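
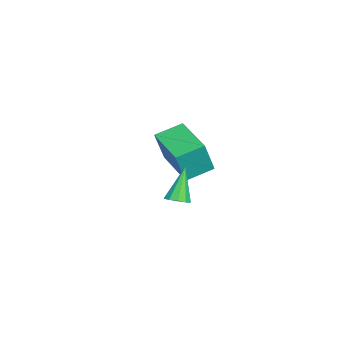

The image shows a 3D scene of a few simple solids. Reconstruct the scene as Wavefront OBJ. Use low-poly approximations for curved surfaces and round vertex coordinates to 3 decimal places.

v 1.786 -0.354 -1.779
v 2.201 -0.604 -1.498
v 0.914 -0.186 -0.341
v 2.263 -0.263 -1.5
v 2.143 0.043 -1.608
v 1.887 0.197 -1.782
v 1.592 0.142 -1.954
v 1.371 -0.103 -2.06
v 1.309 -0.444 -2.058
v 1.429 -0.75 -1.95
v 1.685 -0.904 -1.776
v 1.98 -0.849 -1.604
v -3.863 -1.907 -2.874
v -3.457 -2.253 -1.291
v -4.563 -0.819 -2.457
v -4.158 -1.164 -0.874
v -2.062 -0.676 -3.066
v -1.657 -1.021 -1.483
v -2.763 0.413 -2.649
v -2.357 0.067 -1.066
f 2 1 4
f 2 4 3
f 4 1 5
f 4 5 3
f 5 1 6
f 5 6 3
f 6 1 7
f 6 7 3
f 7 1 8
f 7 8 3
f 8 1 9
f 8 9 3
f 9 1 10
f 9 10 3
f 10 1 11
f 10 11 3
f 11 1 12
f 11 12 3
f 12 1 2
f 12 2 3
f 14 16 13
f 17 14 13
f 13 16 15
f 15 17 13
f 14 20 16
f 18 14 17
f 18 20 14
f 16 20 15
f 19 17 15
f 15 20 19
f 19 18 17
f 20 18 19



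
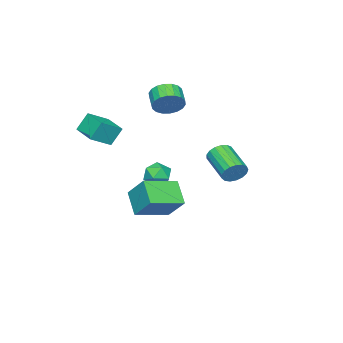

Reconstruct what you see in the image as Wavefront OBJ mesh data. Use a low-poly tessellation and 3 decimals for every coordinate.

v 0.182 4.385 0.461
v 0.432 3.977 -0.063
v -0.492 2.567 0.594
v -0.742 2.975 1.119
v 0.662 3.942 0.184
v -0.262 2.531 0.842
v 0.782 4.008 0.495
v -0.142 2.597 1.153
v 0.765 4.161 0.799
v -0.159 2.75 1.456
v 0.614 4.365 1.024
v -0.31 2.954 1.682
v 0.364 4.574 1.121
v -0.56 3.163 1.779
v 0.072 4.739 1.067
v -0.852 3.329 1.724
v -0.194 4.824 0.874
v -1.118 3.413 1.531
v -0.374 4.808 0.586
v -1.299 3.397 1.244
v -0.427 4.696 0.27
v -1.351 3.285 0.927
v -0.341 4.512 -0.002
v -1.265 3.101 0.655
v -0.134 4.299 -0.168
v -1.058 2.888 0.489
v 0.145 4.106 -0.19
v -0.779 2.695 0.467
v -0.256 -2.105 -2.702
v 0.017 -0.973 -1.463
v -1.967 -1.166 -3.182
v -1.693 -0.034 -1.944
v 0.533 -1.186 -3.716
v 0.807 -0.054 -2.478
v -1.177 -0.247 -4.197
v -0.904 0.885 -2.958
v 2.278 -2.175 2.29
v 1.811 -1.819 3.279
v 2.92 -0.928 2.145
v 2.453 -0.573 3.134
v 3.347 -2.647 2.966
v 2.88 -2.292 3.955
v 3.989 -1.401 2.821
v 3.522 -1.045 3.81
v -3.089 -1.434 -2.667
v -2.452 -1.981 -2.521
v -3.988 -2.479 -2.659
v -3.351 -3.026 -2.513
v -3.584 -2.473 -1.909
v -3.029 -1.827 -1.914
v -3.411 -2.633 -3.266
v -2.856 -1.987 -3.271
v -2.651 -2.721 -2.892
v -2.758 -2.623 -2.053
v -3.682 -1.837 -3.127
v -3.789 -1.739 -2.288
v -2.746 -1.221 2.827
v -2.177 -1.376 3.481
v -2.885 -2.013 3.946
v -3.454 -1.859 3.293
v -2.375 -1.063 3.609
v -3.083 -1.7 4.075
v -2.646 -0.781 3.583
v -3.353 -1.419 4.048
v -2.937 -0.587 3.407
v -3.644 -1.224 3.872
v -3.19 -0.518 3.116
v -3.897 -1.156 3.581
v -3.355 -0.589 2.768
v -4.063 -1.226 3.233
v -3.4 -0.785 2.432
v -4.107 -1.422 2.897
v -3.315 -1.067 2.174
v -4.023 -1.704 2.639
v -3.117 -1.38 2.045
v -3.825 -2.017 2.511
v -2.847 -1.661 2.072
v -3.554 -2.299 2.537
v -2.556 -1.856 2.248
v -3.263 -2.493 2.713
v -2.303 -1.924 2.539
v -3.01 -2.562 3.004
v -2.137 -1.854 2.887
v -2.845 -2.491 3.352
v -2.093 -1.658 3.223
v -2.8 -2.295 3.688
f 2 1 5
f 2 5 3
f 3 5 6
f 3 6 4
f 5 1 7
f 5 7 6
f 6 7 8
f 6 8 4
f 7 1 9
f 7 9 8
f 8 9 10
f 8 10 4
f 9 1 11
f 9 11 10
f 10 11 12
f 10 12 4
f 11 1 13
f 11 13 12
f 12 13 14
f 12 14 4
f 13 1 15
f 13 15 14
f 14 15 16
f 14 16 4
f 15 1 17
f 15 17 16
f 16 17 18
f 16 18 4
f 17 1 19
f 17 19 18
f 18 19 20
f 18 20 4
f 19 1 21
f 19 21 20
f 20 21 22
f 20 22 4
f 21 1 23
f 21 23 22
f 22 23 24
f 22 24 4
f 23 1 25
f 23 25 24
f 24 25 26
f 24 26 4
f 25 1 27
f 25 27 26
f 26 27 28
f 26 28 4
f 27 1 2
f 27 2 28
f 28 2 3
f 28 3 4
f 30 32 29
f 33 30 29
f 29 32 31
f 31 33 29
f 30 36 32
f 34 30 33
f 34 36 30
f 32 36 31
f 35 33 31
f 31 36 35
f 35 34 33
f 36 34 35
f 38 40 37
f 41 38 37
f 37 40 39
f 39 41 37
f 38 44 40
f 42 38 41
f 42 44 38
f 40 44 39
f 43 41 39
f 39 44 43
f 43 42 41
f 44 42 43
f 45 56 50
f 45 50 46
f 45 46 52
f 45 52 55
f 45 55 56
f 46 50 54
f 50 56 49
f 56 55 47
f 55 52 51
f 52 46 53
f 48 54 49
f 48 49 47
f 48 47 51
f 48 51 53
f 48 53 54
f 49 54 50
f 47 49 56
f 51 47 55
f 53 51 52
f 54 53 46
f 58 57 61
f 58 61 59
f 59 61 62
f 59 62 60
f 61 57 63
f 61 63 62
f 62 63 64
f 62 64 60
f 63 57 65
f 63 65 64
f 64 65 66
f 64 66 60
f 65 57 67
f 65 67 66
f 66 67 68
f 66 68 60
f 67 57 69
f 67 69 68
f 68 69 70
f 68 70 60
f 69 57 71
f 69 71 70
f 70 71 72
f 70 72 60
f 71 57 73
f 71 73 72
f 72 73 74
f 72 74 60
f 73 57 75
f 73 75 74
f 74 75 76
f 74 76 60
f 75 57 77
f 75 77 76
f 76 77 78
f 76 78 60
f 77 57 79
f 77 79 78
f 78 79 80
f 78 80 60
f 79 57 81
f 79 81 80
f 80 81 82
f 80 82 60
f 81 57 83
f 81 83 82
f 82 83 84
f 82 84 60
f 83 57 85
f 83 85 84
f 84 85 86
f 84 86 60
f 85 57 58
f 85 58 86
f 86 58 59
f 86 59 60



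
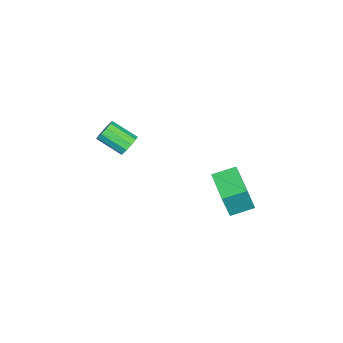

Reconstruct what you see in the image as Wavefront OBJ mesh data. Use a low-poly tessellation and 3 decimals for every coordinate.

v -1.075 2.637 -0.323
v -0.577 2.352 1.394
v -1.72 3.717 0.044
v -1.221 3.432 1.761
v 0.461 3.648 -0.601
v 0.96 3.363 1.116
v -0.183 4.728 -0.234
v 0.315 4.443 1.483
v -0.472 -1.864 2.586
v -0.099 -1.614 3.069
v -0.214 -2.966 3.858
v -0.588 -3.216 3.374
v -0.489 -1.53 3.155
v -0.604 -2.883 3.944
v -0.872 -1.574 3.024
v -0.988 -2.927 3.812
v -1.103 -1.729 2.725
v -1.219 -3.081 3.513
v -1.093 -1.935 2.373
v -1.208 -3.287 3.161
v -0.846 -2.114 2.102
v -0.961 -3.466 2.891
v -0.456 -2.197 2.016
v -0.571 -3.55 2.805
v -0.072 -2.153 2.148
v -0.188 -3.506 2.936
v 0.159 -1.999 2.447
v 0.043 -3.351 3.235
v 0.148 -1.793 2.799
v 0.033 -3.145 3.587
f 2 4 1
f 5 2 1
f 1 4 3
f 3 5 1
f 2 8 4
f 6 2 5
f 6 8 2
f 4 8 3
f 7 5 3
f 3 8 7
f 7 6 5
f 8 6 7
f 10 9 13
f 10 13 11
f 11 13 14
f 11 14 12
f 13 9 15
f 13 15 14
f 14 15 16
f 14 16 12
f 15 9 17
f 15 17 16
f 16 17 18
f 16 18 12
f 17 9 19
f 17 19 18
f 18 19 20
f 18 20 12
f 19 9 21
f 19 21 20
f 20 21 22
f 20 22 12
f 21 9 23
f 21 23 22
f 22 23 24
f 22 24 12
f 23 9 25
f 23 25 24
f 24 25 26
f 24 26 12
f 25 9 27
f 25 27 26
f 26 27 28
f 26 28 12
f 27 9 29
f 27 29 28
f 28 29 30
f 28 30 12
f 29 9 10
f 29 10 30
f 30 10 11
f 30 11 12



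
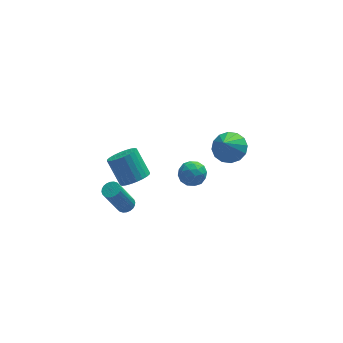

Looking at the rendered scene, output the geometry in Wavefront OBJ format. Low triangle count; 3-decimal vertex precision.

v -2.498 -2.314 -2.654
v -2.212 -2.719 -2.589
v -2.977 -2.972 -0.802
v -3.262 -2.566 -0.866
v -2.096 -2.579 -2.519
v -2.86 -2.832 -0.732
v -2.041 -2.398 -2.47
v -2.805 -2.651 -0.683
v -2.055 -2.205 -2.449
v -2.819 -2.458 -0.662
v -2.137 -2.028 -2.459
v -2.901 -2.281 -0.672
v -2.273 -1.895 -2.498
v -3.038 -2.147 -0.711
v -2.444 -1.825 -2.562
v -3.209 -2.078 -0.775
v -2.623 -1.83 -2.639
v -3.388 -2.083 -0.852
v -2.783 -1.908 -2.718
v -3.548 -2.161 -0.931
v -2.9 -2.048 -2.788
v -3.664 -2.301 -1.001
v -2.955 -2.229 -2.837
v -3.719 -2.482 -1.05
v -2.941 -2.422 -2.858
v -3.705 -2.675 -1.071
v -2.859 -2.599 -2.848
v -3.623 -2.852 -1.061
v -2.722 -2.733 -2.809
v -3.487 -2.985 -1.022
v -2.551 -2.802 -2.745
v -3.316 -3.055 -0.958
v -2.372 -2.797 -2.668
v -3.137 -3.05 -0.881
v -1.513 0.416 -3.694
v -0.712 0.559 -3.485
v -1.206 1.526 -2.256
v -2.007 1.384 -2.466
v -0.767 0.802 -3.698
v -1.26 1.769 -2.469
v -0.935 0.986 -3.911
v -1.428 1.953 -2.682
v -1.191 1.083 -4.09
v -1.685 2.051 -2.861
v -1.496 1.079 -4.21
v -1.99 2.047 -2.981
v -1.804 0.974 -4.251
v -2.298 1.942 -3.022
v -2.068 0.785 -4.207
v -2.561 1.752 -2.978
v -2.247 0.538 -4.085
v -2.74 1.506 -2.856
v -2.314 0.274 -3.904
v -2.808 1.241 -2.675
v -2.26 0.031 -3.691
v -2.753 0.998 -2.462
v -2.092 -0.153 -3.478
v -2.585 0.814 -2.249
v -1.835 -0.251 -3.299
v -2.329 0.717 -2.07
v -1.53 -0.247 -3.179
v -2.024 0.721 -1.95
v -1.222 -0.142 -3.138
v -1.716 0.826 -1.909
v -0.959 0.048 -3.182
v -1.452 1.015 -1.953
v -0.78 0.294 -3.304
v -1.273 1.262 -2.075
v 3.908 2.341 -4.202
v 4.75 2.533 -3.759
v 3.352 1.539 -2.798
v 4.454 2.924 -3.653
v 4.013 3.16 -3.693
v 3.543 3.176 -3.87
v 3.171 2.968 -4.136
v 2.997 2.592 -4.42
v 3.067 2.149 -4.645
v 3.362 1.757 -4.752
v 3.803 1.522 -4.711
v 4.273 1.506 -4.534
v 4.645 1.713 -4.268
v 4.819 2.089 -3.985
v 1.639 1 -3.837
v 2.116 0.49 -3.447
v 0.784 0.05 -4.033
v 1.261 -0.46 -3.643
v 0.891 0.127 -3.245
v 1.42 0.714 -3.124
v 1.48 -0.174 -4.356
v 2.009 0.413 -4.235
v 2.017 -0.235 -3.768
v 1.653 -0.049 -3.081
v 1.247 0.589 -4.399
v 0.883 0.775 -3.712
v 1.953 0.828 -3.625
v 0.947 -0.288 -3.855
v 0.73 0.056 -3.622
v 1.01 -0.243 -3.392
v 1.544 0.96 -3.435
v 1.823 0.66 -3.205
v 1.104 0.447 -3.087
v 1.077 -0.12 -4.275
v 1.356 -0.42 -4.045
v 1.89 0.783 -4.088
v 2.17 0.484 -3.858
v 1.796 0.093 -4.393
v 2.175 0.103 -3.584
v 1.672 -0.456 -3.699
v 1.801 -0.288 -4.119
v 2.112 0.057 -4.047
v 1.961 0.212 -3.18
v 1.458 -0.347 -3.296
v 1.241 -0.002 -3.062
v 1.552 0.343 -2.99
v 1.903 -0.215 -3.369
v 1.442 0.887 -4.184
v 0.939 0.328 -4.3
v 1.348 0.197 -4.49
v 1.659 0.542 -4.418
v 1.228 0.996 -3.781
v 0.725 0.437 -3.896
v 0.788 0.483 -3.433
v 1.099 0.828 -3.361
v 0.997 0.755 -4.111
f 2 1 5
f 2 5 3
f 3 5 6
f 3 6 4
f 5 1 7
f 5 7 6
f 6 7 8
f 6 8 4
f 7 1 9
f 7 9 8
f 8 9 10
f 8 10 4
f 9 1 11
f 9 11 10
f 10 11 12
f 10 12 4
f 11 1 13
f 11 13 12
f 12 13 14
f 12 14 4
f 13 1 15
f 13 15 14
f 14 15 16
f 14 16 4
f 15 1 17
f 15 17 16
f 16 17 18
f 16 18 4
f 17 1 19
f 17 19 18
f 18 19 20
f 18 20 4
f 19 1 21
f 19 21 20
f 20 21 22
f 20 22 4
f 21 1 23
f 21 23 22
f 22 23 24
f 22 24 4
f 23 1 25
f 23 25 24
f 24 25 26
f 24 26 4
f 25 1 27
f 25 27 26
f 26 27 28
f 26 28 4
f 27 1 29
f 27 29 28
f 28 29 30
f 28 30 4
f 29 1 31
f 29 31 30
f 30 31 32
f 30 32 4
f 31 1 33
f 31 33 32
f 32 33 34
f 32 34 4
f 33 1 2
f 33 2 34
f 34 2 3
f 34 3 4
f 36 35 39
f 36 39 37
f 37 39 40
f 37 40 38
f 39 35 41
f 39 41 40
f 40 41 42
f 40 42 38
f 41 35 43
f 41 43 42
f 42 43 44
f 42 44 38
f 43 35 45
f 43 45 44
f 44 45 46
f 44 46 38
f 45 35 47
f 45 47 46
f 46 47 48
f 46 48 38
f 47 35 49
f 47 49 48
f 48 49 50
f 48 50 38
f 49 35 51
f 49 51 50
f 50 51 52
f 50 52 38
f 51 35 53
f 51 53 52
f 52 53 54
f 52 54 38
f 53 35 55
f 53 55 54
f 54 55 56
f 54 56 38
f 55 35 57
f 55 57 56
f 56 57 58
f 56 58 38
f 57 35 59
f 57 59 58
f 58 59 60
f 58 60 38
f 59 35 61
f 59 61 60
f 60 61 62
f 60 62 38
f 61 35 63
f 61 63 62
f 62 63 64
f 62 64 38
f 63 35 65
f 63 65 64
f 64 65 66
f 64 66 38
f 65 35 67
f 65 67 66
f 66 67 68
f 66 68 38
f 67 35 36
f 67 36 68
f 68 36 37
f 68 37 38
f 70 69 72
f 70 72 71
f 72 69 73
f 72 73 71
f 73 69 74
f 73 74 71
f 74 69 75
f 74 75 71
f 75 69 76
f 75 76 71
f 76 69 77
f 76 77 71
f 77 69 78
f 77 78 71
f 78 69 79
f 78 79 71
f 79 69 80
f 79 80 71
f 80 69 81
f 80 81 71
f 81 69 82
f 81 82 71
f 82 69 70
f 82 70 71
f 83 120 99
f 120 94 123
f 99 123 88
f 120 123 99
f 83 99 95
f 99 88 100
f 95 100 84
f 99 100 95
f 83 95 104
f 95 84 105
f 104 105 90
f 95 105 104
f 83 104 116
f 104 90 119
f 116 119 93
f 104 119 116
f 83 116 120
f 116 93 124
f 120 124 94
f 116 124 120
f 84 100 111
f 100 88 114
f 111 114 92
f 100 114 111
f 88 123 101
f 123 94 122
f 101 122 87
f 123 122 101
f 94 124 121
f 124 93 117
f 121 117 85
f 124 117 121
f 93 119 118
f 119 90 106
f 118 106 89
f 119 106 118
f 90 105 110
f 105 84 107
f 110 107 91
f 105 107 110
f 86 112 98
f 112 92 113
f 98 113 87
f 112 113 98
f 86 98 96
f 98 87 97
f 96 97 85
f 98 97 96
f 86 96 103
f 96 85 102
f 103 102 89
f 96 102 103
f 86 103 108
f 103 89 109
f 108 109 91
f 103 109 108
f 86 108 112
f 108 91 115
f 112 115 92
f 108 115 112
f 87 113 101
f 113 92 114
f 101 114 88
f 113 114 101
f 85 97 121
f 97 87 122
f 121 122 94
f 97 122 121
f 89 102 118
f 102 85 117
f 118 117 93
f 102 117 118
f 91 109 110
f 109 89 106
f 110 106 90
f 109 106 110
f 92 115 111
f 115 91 107
f 111 107 84
f 115 107 111



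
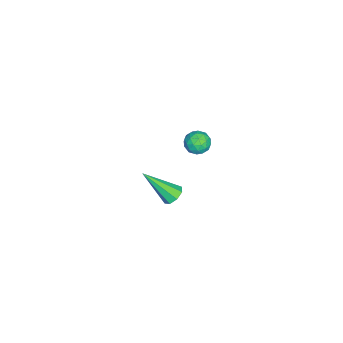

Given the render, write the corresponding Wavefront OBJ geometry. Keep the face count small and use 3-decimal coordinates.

v 1.461 1.061 3.093
v 2.085 0.839 3.085
v 1.175 0.281 2.415
v 1.799 0.059 2.407
v 1.433 -0.002 2.955
v 1.609 0.48 3.375
v 1.651 0.64 2.125
v 1.827 1.122 2.545
v 2.202 0.579 2.487
v 2.067 0.182 3
v 1.193 0.938 2.5
v 1.058 0.541 3.013
v 1.798 1.018 3.149
v 1.462 0.102 2.351
v 1.247 0.066 2.674
v 1.613 -0.065 2.669
v 1.519 0.807 3.319
v 1.885 0.677 3.314
v 1.502 0.183 3.238
v 1.375 0.443 2.186
v 1.741 0.313 2.181
v 1.647 1.185 2.831
v 2.013 1.054 2.826
v 1.758 0.937 2.262
v 2.234 0.735 2.792
v 2.066 0.277 2.394
v 1.978 0.618 2.228
v 2.082 0.901 2.475
v 2.155 0.501 3.094
v 1.986 0.043 2.695
v 1.771 0.007 3.018
v 1.875 0.291 3.264
v 2.223 0.349 2.742
v 1.274 1.077 2.805
v 1.105 0.619 2.406
v 1.385 0.829 2.236
v 1.489 1.113 2.482
v 1.194 0.843 3.106
v 1.026 0.385 2.708
v 1.178 0.219 3.025
v 1.282 0.502 3.272
v 1.037 0.771 2.758
v -0.361 -1.047 -3.907
v 0.102 -0.744 -3.65
v -0.239 -2.513 -2.393
v -0.313 -0.609 -3.486
v -0.756 -0.73 -3.568
v -0.968 -1.038 -3.849
v -0.824 -1.351 -4.163
v -0.408 -1.486 -4.328
v 0.035 -1.365 -4.246
v 0.246 -1.057 -3.965
f 1 38 17
f 38 12 41
f 17 41 6
f 38 41 17
f 1 17 13
f 17 6 18
f 13 18 2
f 17 18 13
f 1 13 22
f 13 2 23
f 22 23 8
f 13 23 22
f 1 22 34
f 22 8 37
f 34 37 11
f 22 37 34
f 1 34 38
f 34 11 42
f 38 42 12
f 34 42 38
f 2 18 29
f 18 6 32
f 29 32 10
f 18 32 29
f 6 41 19
f 41 12 40
f 19 40 5
f 41 40 19
f 12 42 39
f 42 11 35
f 39 35 3
f 42 35 39
f 11 37 36
f 37 8 24
f 36 24 7
f 37 24 36
f 8 23 28
f 23 2 25
f 28 25 9
f 23 25 28
f 4 30 16
f 30 10 31
f 16 31 5
f 30 31 16
f 4 16 14
f 16 5 15
f 14 15 3
f 16 15 14
f 4 14 21
f 14 3 20
f 21 20 7
f 14 20 21
f 4 21 26
f 21 7 27
f 26 27 9
f 21 27 26
f 4 26 30
f 26 9 33
f 30 33 10
f 26 33 30
f 5 31 19
f 31 10 32
f 19 32 6
f 31 32 19
f 3 15 39
f 15 5 40
f 39 40 12
f 15 40 39
f 7 20 36
f 20 3 35
f 36 35 11
f 20 35 36
f 9 27 28
f 27 7 24
f 28 24 8
f 27 24 28
f 10 33 29
f 33 9 25
f 29 25 2
f 33 25 29
f 44 43 46
f 44 46 45
f 46 43 47
f 46 47 45
f 47 43 48
f 47 48 45
f 48 43 49
f 48 49 45
f 49 43 50
f 49 50 45
f 50 43 51
f 50 51 45
f 51 43 52
f 51 52 45
f 52 43 44
f 52 44 45



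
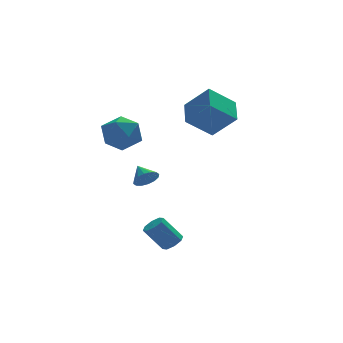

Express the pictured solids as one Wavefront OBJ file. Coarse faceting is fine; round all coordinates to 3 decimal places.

v -3.808 0.658 4.52
v -3.013 0.612 3.695
v -4.887 -0.492 3.545
v -4.092 -0.538 2.72
v -3.889 -1.022 3.739
v -3.222 -0.311 4.342
v -4.678 0.431 2.898
v -4.011 1.142 3.501
v -3.551 0.471 2.693
v -3.063 -0.426 3.213
v -4.837 0.546 4.027
v -4.349 -0.351 4.547
v 0.319 3.459 2.722
v 0.741 4.963 3.339
v 1.789 3.513 1.584
v 2.211 5.017 2.201
v 1.369 2.623 4.039
v 1.791 4.127 4.656
v 2.839 2.677 2.901
v 3.261 4.181 3.518
v -2.08 2.322 -0.584
v -1.411 2.297 -0.319
v -2.28 3.218 0.004
v -1.385 2.505 -0.626
v -1.545 2.664 -0.923
v -1.848 2.732 -1.129
v -2.214 2.69 -1.189
v -2.543 2.549 -1.087
v -2.749 2.348 -0.85
v -2.775 2.139 -0.542
v -2.615 1.98 -0.245
v -2.312 1.913 -0.04
v -1.947 1.955 0.02
v -1.617 2.095 -0.082
v -1.908 -1.699 -3.315
v -1.622 -2.161 -2.997
v -2.525 -1.864 -1.748
v -2.812 -1.401 -2.065
v -1.403 -1.735 -2.94
v -2.306 -1.438 -1.691
v -1.48 -1.288 -3.103
v -2.384 -0.991 -1.854
v -1.808 -1.081 -3.389
v -2.712 -0.784 -2.14
v -2.195 -1.236 -3.632
v -3.098 -0.939 -2.383
v -2.414 -1.662 -3.689
v -3.317 -1.365 -2.44
v -2.336 -2.109 -3.526
v -3.24 -1.812 -2.277
v -2.008 -2.316 -3.24
v -2.912 -2.019 -1.991
f 1 12 6
f 1 6 2
f 1 2 8
f 1 8 11
f 1 11 12
f 2 6 10
f 6 12 5
f 12 11 3
f 11 8 7
f 8 2 9
f 4 10 5
f 4 5 3
f 4 3 7
f 4 7 9
f 4 9 10
f 5 10 6
f 3 5 12
f 7 3 11
f 9 7 8
f 10 9 2
f 14 16 13
f 17 14 13
f 13 16 15
f 15 17 13
f 14 20 16
f 18 14 17
f 18 20 14
f 16 20 15
f 19 17 15
f 15 20 19
f 19 18 17
f 20 18 19
f 22 21 24
f 22 24 23
f 24 21 25
f 24 25 23
f 25 21 26
f 25 26 23
f 26 21 27
f 26 27 23
f 27 21 28
f 27 28 23
f 28 21 29
f 28 29 23
f 29 21 30
f 29 30 23
f 30 21 31
f 30 31 23
f 31 21 32
f 31 32 23
f 32 21 33
f 32 33 23
f 33 21 34
f 33 34 23
f 34 21 22
f 34 22 23
f 36 35 39
f 36 39 37
f 37 39 40
f 37 40 38
f 39 35 41
f 39 41 40
f 40 41 42
f 40 42 38
f 41 35 43
f 41 43 42
f 42 43 44
f 42 44 38
f 43 35 45
f 43 45 44
f 44 45 46
f 44 46 38
f 45 35 47
f 45 47 46
f 46 47 48
f 46 48 38
f 47 35 49
f 47 49 48
f 48 49 50
f 48 50 38
f 49 35 51
f 49 51 50
f 50 51 52
f 50 52 38
f 51 35 36
f 51 36 52
f 52 36 37
f 52 37 38



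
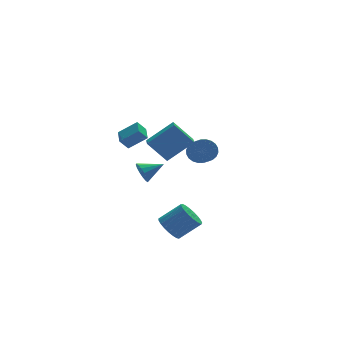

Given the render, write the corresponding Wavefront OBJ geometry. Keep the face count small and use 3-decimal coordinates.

v 0.759 1.474 0.438
v 1.17 1.038 -0.247
v 1.033 -0.071 0.378
v 0.621 0.366 1.062
v 1.447 1.12 -0.04
v 1.31 0.011 0.585
v 1.619 1.256 0.239
v 1.482 0.147 0.864
v 1.661 1.425 0.548
v 1.523 0.316 1.173
v 1.564 1.602 0.841
v 1.427 0.493 1.466
v 1.346 1.759 1.072
v 1.208 0.651 1.697
v 1.037 1.873 1.207
v 0.9 0.765 1.831
v 0.687 1.926 1.224
v 0.55 0.818 1.849
v 0.347 1.911 1.122
v 0.21 0.802 1.747
v 0.07 1.829 0.915
v -0.067 0.72 1.54
v -0.102 1.693 0.636
v -0.239 0.584 1.261
v -0.143 1.524 0.327
v -0.281 0.415 0.952
v -0.047 1.347 0.034
v -0.184 0.238 0.659
v 0.172 1.189 -0.197
v 0.034 0.081 0.428
v 0.48 1.075 -0.331
v 0.343 -0.033 0.293
v 0.83 1.022 -0.349
v 0.693 -0.086 0.276
v -3.863 -0.871 0.372
v -3.607 -1.203 -0.321
v -2.437 -0.809 0.868
v -3.601 -0.79 -0.39
v -3.665 -0.398 -0.255
v -3.782 -0.133 0.048
v -3.921 -0.066 0.438
v -4.044 -0.215 0.811
v -4.118 -0.539 1.065
v -4.124 -0.953 1.135
v -4.06 -1.344 1
v -3.943 -1.609 0.696
v -3.804 -1.677 0.306
v -3.681 -1.528 -0.066
v -2.284 -1.339 -4.549
v -1.685 -1.612 -5.315
v -0.297 -1.874 -4.137
v -0.896 -1.601 -3.371
v -1.622 -1.198 -5.298
v -0.233 -1.459 -4.12
v -1.673 -0.807 -5.152
v -0.284 -1.069 -3.973
v -1.829 -0.509 -4.901
v -0.441 -0.771 -3.723
v -2.065 -0.354 -4.59
v -0.676 -0.616 -3.411
v -2.338 -0.37 -4.271
v -0.949 -0.631 -3.092
v -2.602 -0.553 -4.001
v -1.213 -0.814 -2.822
v -2.811 -0.872 -3.825
v -1.422 -1.134 -2.647
v -2.929 -1.272 -3.775
v -1.54 -1.533 -2.596
v -2.936 -1.684 -3.858
v -1.547 -1.945 -2.68
v -2.83 -2.036 -4.061
v -1.441 -2.297 -2.883
v -2.629 -2.267 -4.349
v -1.241 -2.529 -3.17
v -2.369 -2.338 -4.671
v -0.981 -2.6 -3.492
v -2.095 -2.237 -4.972
v -0.706 -2.498 -3.793
v -1.853 -1.98 -5.2
v -0.464 -2.241 -4.021
v -3.069 -3.332 2.404
v -4.135 -2.738 3.754
v -2.775 -2.305 2.184
v -3.842 -1.711 3.535
v -1.418 -3.509 3.785
v -2.485 -2.915 5.136
v -1.125 -2.482 3.566
v -2.191 -1.888 4.916
v -3.513 3 0.723
v -4.096 3.008 1.434
v -3.219 4.204 0.949
v -3.803 4.213 1.66
v -2.377 2.547 1.66
v -2.961 2.556 2.371
v -2.084 3.752 1.886
v -2.667 3.76 2.597
f 2 1 5
f 2 5 3
f 3 5 6
f 3 6 4
f 5 1 7
f 5 7 6
f 6 7 8
f 6 8 4
f 7 1 9
f 7 9 8
f 8 9 10
f 8 10 4
f 9 1 11
f 9 11 10
f 10 11 12
f 10 12 4
f 11 1 13
f 11 13 12
f 12 13 14
f 12 14 4
f 13 1 15
f 13 15 14
f 14 15 16
f 14 16 4
f 15 1 17
f 15 17 16
f 16 17 18
f 16 18 4
f 17 1 19
f 17 19 18
f 18 19 20
f 18 20 4
f 19 1 21
f 19 21 20
f 20 21 22
f 20 22 4
f 21 1 23
f 21 23 22
f 22 23 24
f 22 24 4
f 23 1 25
f 23 25 24
f 24 25 26
f 24 26 4
f 25 1 27
f 25 27 26
f 26 27 28
f 26 28 4
f 27 1 29
f 27 29 28
f 28 29 30
f 28 30 4
f 29 1 31
f 29 31 30
f 30 31 32
f 30 32 4
f 31 1 33
f 31 33 32
f 32 33 34
f 32 34 4
f 33 1 2
f 33 2 34
f 34 2 3
f 34 3 4
f 36 35 38
f 36 38 37
f 38 35 39
f 38 39 37
f 39 35 40
f 39 40 37
f 40 35 41
f 40 41 37
f 41 35 42
f 41 42 37
f 42 35 43
f 42 43 37
f 43 35 44
f 43 44 37
f 44 35 45
f 44 45 37
f 45 35 46
f 45 46 37
f 46 35 47
f 46 47 37
f 47 35 48
f 47 48 37
f 48 35 36
f 48 36 37
f 50 49 53
f 50 53 51
f 51 53 54
f 51 54 52
f 53 49 55
f 53 55 54
f 54 55 56
f 54 56 52
f 55 49 57
f 55 57 56
f 56 57 58
f 56 58 52
f 57 49 59
f 57 59 58
f 58 59 60
f 58 60 52
f 59 49 61
f 59 61 60
f 60 61 62
f 60 62 52
f 61 49 63
f 61 63 62
f 62 63 64
f 62 64 52
f 63 49 65
f 63 65 64
f 64 65 66
f 64 66 52
f 65 49 67
f 65 67 66
f 66 67 68
f 66 68 52
f 67 49 69
f 67 69 68
f 68 69 70
f 68 70 52
f 69 49 71
f 69 71 70
f 70 71 72
f 70 72 52
f 71 49 73
f 71 73 72
f 72 73 74
f 72 74 52
f 73 49 75
f 73 75 74
f 74 75 76
f 74 76 52
f 75 49 77
f 75 77 76
f 76 77 78
f 76 78 52
f 77 49 79
f 77 79 78
f 78 79 80
f 78 80 52
f 79 49 50
f 79 50 80
f 80 50 51
f 80 51 52
f 82 84 81
f 85 82 81
f 81 84 83
f 83 85 81
f 82 88 84
f 86 82 85
f 86 88 82
f 84 88 83
f 87 85 83
f 83 88 87
f 87 86 85
f 88 86 87
f 90 92 89
f 93 90 89
f 89 92 91
f 91 93 89
f 90 96 92
f 94 90 93
f 94 96 90
f 92 96 91
f 95 93 91
f 91 96 95
f 95 94 93
f 96 94 95



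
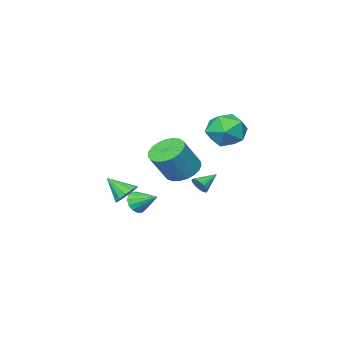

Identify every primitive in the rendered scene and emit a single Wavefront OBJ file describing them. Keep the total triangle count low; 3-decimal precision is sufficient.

v 2.867 2.652 -2.086
v 3.312 2.358 -2.599
v 3.313 1.668 -1.134
v 3.536 2.649 -2.402
v 3.548 2.942 -2.105
v 3.344 3.142 -1.802
v 2.988 3.187 -1.589
v 2.594 3.063 -1.533
v 2.287 2.808 -1.653
v 2.164 2.503 -1.911
v 2.264 2.247 -2.224
v 2.556 2.119 -2.493
v 2.946 2.16 -2.632
v -1.888 2.649 -2.653
v -1.646 3.016 -2.289
v -2.952 2.771 -2.067
v -1.731 3.167 -2.474
v -1.847 3.216 -2.695
v -1.971 3.153 -2.907
v -2.078 2.989 -3.069
v -2.148 2.759 -3.148
v -2.167 2.507 -3.129
v -2.13 2.283 -3.016
v -2.045 2.131 -2.831
v -1.93 2.082 -2.61
v -1.806 2.146 -2.398
v -1.698 2.309 -2.237
v -1.628 2.54 -2.157
v -1.61 2.792 -2.176
v 0.962 1.138 -3.528
v 1.255 1.505 -4.074
v 0.638 2.342 -2.892
v 0.897 1.459 -4.169
v 0.557 1.327 -4.092
v 0.326 1.144 -3.864
v 0.265 0.96 -3.546
v 0.391 0.823 -3.223
v 0.67 0.771 -2.982
v 1.027 0.817 -2.887
v 1.367 0.949 -2.963
v 1.599 1.132 -3.191
v 1.66 1.316 -3.509
v 1.534 1.452 -3.832
v -0.692 2.751 -1.196
v 0.139 2.9 -1.768
v 1.224 2.877 -0.196
v 0.392 2.729 0.376
v 0.02 3.298 -1.68
v 1.105 3.275 -0.108
v -0.222 3.601 -1.508
v 0.863 3.578 0.064
v -0.545 3.757 -1.283
v 0.539 3.734 0.289
v -0.894 3.739 -1.042
v 0.191 3.717 0.53
v -1.208 3.551 -0.828
v -0.123 3.528 0.744
v -1.433 3.224 -0.678
v -0.348 3.201 0.894
v -1.53 2.816 -0.617
v -0.445 2.793 0.955
v -1.482 2.396 -0.656
v -0.397 2.373 0.916
v -1.297 2.038 -0.789
v -0.212 2.015 0.783
v -1.008 1.803 -0.992
v 0.077 1.78 0.58
v -0.664 1.732 -1.23
v 0.42 1.71 0.342
v -0.326 1.838 -1.462
v 0.759 1.815 0.109
v -0.05 2.101 -1.649
v 1.035 2.078 -0.077
v 0.114 2.477 -1.757
v 1.199 2.454 -0.185
v -4.862 2.994 0.754
v -3.914 3.676 0.335
v -3.586 1.524 1.245
v -2.638 2.206 0.826
v -3.242 2.549 1.854
v -4.031 3.458 1.55
v -3.469 1.742 0.03
v -4.258 2.651 -0.274
v -3.054 2.903 -0.113
v -2.913 3.401 1.014
v -4.587 1.799 0.566
v -4.446 2.297 1.693
f 2 1 4
f 2 4 3
f 4 1 5
f 4 5 3
f 5 1 6
f 5 6 3
f 6 1 7
f 6 7 3
f 7 1 8
f 7 8 3
f 8 1 9
f 8 9 3
f 9 1 10
f 9 10 3
f 10 1 11
f 10 11 3
f 11 1 12
f 11 12 3
f 12 1 13
f 12 13 3
f 13 1 2
f 13 2 3
f 15 14 17
f 15 17 16
f 17 14 18
f 17 18 16
f 18 14 19
f 18 19 16
f 19 14 20
f 19 20 16
f 20 14 21
f 20 21 16
f 21 14 22
f 21 22 16
f 22 14 23
f 22 23 16
f 23 14 24
f 23 24 16
f 24 14 25
f 24 25 16
f 25 14 26
f 25 26 16
f 26 14 27
f 26 27 16
f 27 14 28
f 27 28 16
f 28 14 29
f 28 29 16
f 29 14 15
f 29 15 16
f 31 30 33
f 31 33 32
f 33 30 34
f 33 34 32
f 34 30 35
f 34 35 32
f 35 30 36
f 35 36 32
f 36 30 37
f 36 37 32
f 37 30 38
f 37 38 32
f 38 30 39
f 38 39 32
f 39 30 40
f 39 40 32
f 40 30 41
f 40 41 32
f 41 30 42
f 41 42 32
f 42 30 43
f 42 43 32
f 43 30 31
f 43 31 32
f 45 44 48
f 45 48 46
f 46 48 49
f 46 49 47
f 48 44 50
f 48 50 49
f 49 50 51
f 49 51 47
f 50 44 52
f 50 52 51
f 51 52 53
f 51 53 47
f 52 44 54
f 52 54 53
f 53 54 55
f 53 55 47
f 54 44 56
f 54 56 55
f 55 56 57
f 55 57 47
f 56 44 58
f 56 58 57
f 57 58 59
f 57 59 47
f 58 44 60
f 58 60 59
f 59 60 61
f 59 61 47
f 60 44 62
f 60 62 61
f 61 62 63
f 61 63 47
f 62 44 64
f 62 64 63
f 63 64 65
f 63 65 47
f 64 44 66
f 64 66 65
f 65 66 67
f 65 67 47
f 66 44 68
f 66 68 67
f 67 68 69
f 67 69 47
f 68 44 70
f 68 70 69
f 69 70 71
f 69 71 47
f 70 44 72
f 70 72 71
f 71 72 73
f 71 73 47
f 72 44 74
f 72 74 73
f 73 74 75
f 73 75 47
f 74 44 45
f 74 45 75
f 75 45 46
f 75 46 47
f 76 87 81
f 76 81 77
f 76 77 83
f 76 83 86
f 76 86 87
f 77 81 85
f 81 87 80
f 87 86 78
f 86 83 82
f 83 77 84
f 79 85 80
f 79 80 78
f 79 78 82
f 79 82 84
f 79 84 85
f 80 85 81
f 78 80 87
f 82 78 86
f 84 82 83
f 85 84 77



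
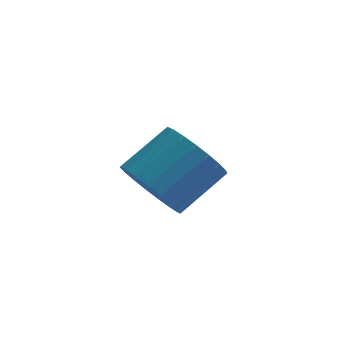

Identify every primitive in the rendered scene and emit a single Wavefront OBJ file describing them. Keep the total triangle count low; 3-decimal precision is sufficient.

v 0.342 3.686 0.029
v 0.657 3.962 0.429
v -0.387 4.451 0.912
v -0.702 4.174 0.511
v 0.647 4.133 0.236
v -0.397 4.622 0.719
v 0.577 4.215 0.001
v -0.467 4.704 0.484
v 0.461 4.192 -0.228
v -0.583 4.681 0.255
v 0.321 4.069 -0.406
v -0.724 4.558 0.077
v 0.185 3.87 -0.498
v -0.859 4.359 -0.016
v 0.08 3.634 -0.486
v -0.964 4.123 -0.003
v 0.027 3.409 -0.372
v -1.017 3.898 0.111
v 0.037 3.238 -0.179
v -1.007 3.727 0.304
v 0.107 3.156 0.056
v -0.937 3.645 0.539
v 0.223 3.179 0.285
v -0.821 3.668 0.768
v 0.364 3.302 0.463
v -0.681 3.791 0.946
v 0.499 3.501 0.556
v -0.545 3.99 1.038
v 0.604 3.737 0.543
v -0.44 4.226 1.026
v -0.45 1.364 1.196
v -0.017 1.735 0.337
v 1.062 2.626 1.266
v 0.63 2.256 2.124
v -0.323 2.024 0.415
v 0.757 2.915 1.344
v -0.651 2.2 0.628
v 0.429 3.091 1.556
v -0.944 2.231 0.939
v 0.136 3.122 1.867
v -1.151 2.112 1.294
v -0.072 3.003 2.223
v -1.238 1.864 1.632
v -0.158 2.755 2.561
v -1.188 1.53 1.895
v -0.108 2.421 2.824
v -1.01 1.167 2.037
v 0.07 2.058 2.966
v -0.736 0.838 2.033
v 0.344 1.729 2.962
v -0.412 0.6 1.885
v 0.668 1.491 2.814
v -0.095 0.494 1.617
v 0.985 1.386 2.546
v 0.161 0.539 1.277
v 1.241 1.43 2.206
v 0.311 0.727 0.922
v 1.391 1.618 1.851
v 0.33 1.025 0.615
v 1.41 1.916 1.544
v 0.214 1.381 0.408
v 1.293 2.272 1.337
f 2 1 5
f 2 5 3
f 3 5 6
f 3 6 4
f 5 1 7
f 5 7 6
f 6 7 8
f 6 8 4
f 7 1 9
f 7 9 8
f 8 9 10
f 8 10 4
f 9 1 11
f 9 11 10
f 10 11 12
f 10 12 4
f 11 1 13
f 11 13 12
f 12 13 14
f 12 14 4
f 13 1 15
f 13 15 14
f 14 15 16
f 14 16 4
f 15 1 17
f 15 17 16
f 16 17 18
f 16 18 4
f 17 1 19
f 17 19 18
f 18 19 20
f 18 20 4
f 19 1 21
f 19 21 20
f 20 21 22
f 20 22 4
f 21 1 23
f 21 23 22
f 22 23 24
f 22 24 4
f 23 1 25
f 23 25 24
f 24 25 26
f 24 26 4
f 25 1 27
f 25 27 26
f 26 27 28
f 26 28 4
f 27 1 29
f 27 29 28
f 28 29 30
f 28 30 4
f 29 1 2
f 29 2 30
f 30 2 3
f 30 3 4
f 32 31 35
f 32 35 33
f 33 35 36
f 33 36 34
f 35 31 37
f 35 37 36
f 36 37 38
f 36 38 34
f 37 31 39
f 37 39 38
f 38 39 40
f 38 40 34
f 39 31 41
f 39 41 40
f 40 41 42
f 40 42 34
f 41 31 43
f 41 43 42
f 42 43 44
f 42 44 34
f 43 31 45
f 43 45 44
f 44 45 46
f 44 46 34
f 45 31 47
f 45 47 46
f 46 47 48
f 46 48 34
f 47 31 49
f 47 49 48
f 48 49 50
f 48 50 34
f 49 31 51
f 49 51 50
f 50 51 52
f 50 52 34
f 51 31 53
f 51 53 52
f 52 53 54
f 52 54 34
f 53 31 55
f 53 55 54
f 54 55 56
f 54 56 34
f 55 31 57
f 55 57 56
f 56 57 58
f 56 58 34
f 57 31 59
f 57 59 58
f 58 59 60
f 58 60 34
f 59 31 61
f 59 61 60
f 60 61 62
f 60 62 34
f 61 31 32
f 61 32 62
f 62 32 33
f 62 33 34



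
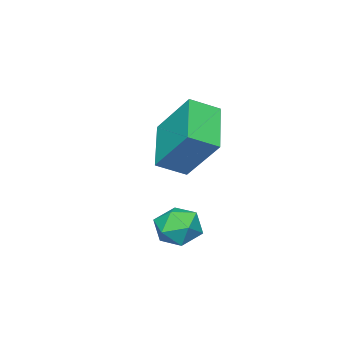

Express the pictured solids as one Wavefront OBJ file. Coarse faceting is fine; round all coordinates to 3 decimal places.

v -5.132 -3.361 2.119
v -4.273 -4.018 2.662
v -5.108 -1.965 3.767
v -4.249 -2.622 4.311
v -3.631 -2.218 1.129
v -2.772 -2.875 1.673
v -3.607 -0.822 2.778
v -2.748 -1.479 3.321
v -1.359 -0.095 0.462
v -0.944 0.315 1.098
v -0.136 -0.495 -0.078
v 0.279 -0.085 0.558
v -0.181 -0.794 0.729
v -0.937 -0.547 1.063
v -0.143 0.367 -0.043
v -0.899 0.614 0.291
v -0.193 0.6 0.786
v -0.217 -0.118 1.263
v -0.863 -0.062 -0.243
v -0.887 -0.78 0.234
f 2 4 1
f 5 2 1
f 1 4 3
f 3 5 1
f 2 8 4
f 6 2 5
f 6 8 2
f 4 8 3
f 7 5 3
f 3 8 7
f 7 6 5
f 8 6 7
f 9 20 14
f 9 14 10
f 9 10 16
f 9 16 19
f 9 19 20
f 10 14 18
f 14 20 13
f 20 19 11
f 19 16 15
f 16 10 17
f 12 18 13
f 12 13 11
f 12 11 15
f 12 15 17
f 12 17 18
f 13 18 14
f 11 13 20
f 15 11 19
f 17 15 16
f 18 17 10



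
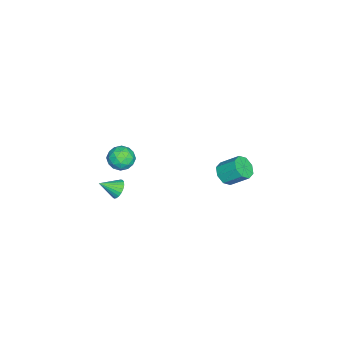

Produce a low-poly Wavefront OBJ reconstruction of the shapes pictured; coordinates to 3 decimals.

v 0.718 3.482 1.647
v 1.306 3.198 1.952
v 1.349 4.175 2.778
v 0.762 4.458 2.473
v 1.428 3.542 1.539
v 1.471 4.519 2.365
v 1.134 3.85 1.189
v 1.177 4.827 2.015
v 0.597 3.943 1.108
v 0.64 4.92 1.934
v 0.131 3.765 1.342
v 0.174 4.742 2.168
v 0.009 3.421 1.755
v 0.052 4.398 2.581
v 0.303 3.113 2.105
v 0.346 4.09 2.931
v 0.84 3.02 2.186
v 0.883 3.997 3.012
v 1.631 -1.979 -0.143
v 1.903 -2.201 -0.642
v 2.009 -2.881 0.463
v 2.087 -2.057 -0.542
v 2.191 -1.899 -0.373
v 2.199 -1.756 -0.164
v 2.108 -1.651 0.049
v 1.935 -1.603 0.228
v 1.71 -1.619 0.343
v 1.471 -1.699 0.374
v 1.26 -1.826 0.316
v 1.113 -1.98 0.178
v 1.055 -2.134 -0.015
v 1.098 -2.261 -0.231
v 1.232 -2.34 -0.431
v 1.436 -2.356 -0.581
v 1.673 -2.307 -0.656
v -3.12 -2.514 -1.465
v -2.331 -2.312 -1.675
v -2.769 -3.828 -1.405
v -1.98 -3.626 -1.615
v -2.285 -3.404 -0.863
v -2.502 -2.592 -0.9
v -2.598 -3.548 -2.18
v -2.815 -2.736 -2.217
v -2.008 -2.952 -2.117
v -1.815 -2.862 -1.303
v -3.285 -3.278 -1.777
v -3.092 -3.188 -0.963
v -2.757 -2.298 -1.576
v -2.343 -3.842 -1.504
v -2.523 -3.711 -1.063
v -2.059 -3.593 -1.186
v -2.857 -2.462 -1.12
v -2.393 -2.344 -1.244
v -2.366 -2.985 -0.766
v -2.707 -3.796 -1.836
v -2.243 -3.678 -1.96
v -3.041 -2.547 -1.894
v -2.577 -2.429 -2.017
v -2.734 -3.155 -2.314
v -2.103 -2.555 -1.958
v -1.896 -3.327 -1.923
v -2.26 -3.281 -2.255
v -2.387 -2.804 -2.277
v -1.989 -2.503 -1.48
v -1.783 -3.275 -1.444
v -1.962 -3.144 -1.003
v -2.09 -2.667 -1.025
v -1.799 -2.878 -1.739
v -3.317 -2.865 -1.636
v -3.111 -3.637 -1.6
v -3.01 -3.473 -2.055
v -3.138 -2.996 -2.077
v -3.204 -2.813 -1.157
v -2.997 -3.585 -1.122
v -2.713 -3.336 -0.803
v -2.84 -2.859 -0.825
v -3.301 -3.262 -1.341
f 2 1 5
f 2 5 3
f 3 5 6
f 3 6 4
f 5 1 7
f 5 7 6
f 6 7 8
f 6 8 4
f 7 1 9
f 7 9 8
f 8 9 10
f 8 10 4
f 9 1 11
f 9 11 10
f 10 11 12
f 10 12 4
f 11 1 13
f 11 13 12
f 12 13 14
f 12 14 4
f 13 1 15
f 13 15 14
f 14 15 16
f 14 16 4
f 15 1 17
f 15 17 16
f 16 17 18
f 16 18 4
f 17 1 2
f 17 2 18
f 18 2 3
f 18 3 4
f 20 19 22
f 20 22 21
f 22 19 23
f 22 23 21
f 23 19 24
f 23 24 21
f 24 19 25
f 24 25 21
f 25 19 26
f 25 26 21
f 26 19 27
f 26 27 21
f 27 19 28
f 27 28 21
f 28 19 29
f 28 29 21
f 29 19 30
f 29 30 21
f 30 19 31
f 30 31 21
f 31 19 32
f 31 32 21
f 32 19 33
f 32 33 21
f 33 19 34
f 33 34 21
f 34 19 35
f 34 35 21
f 35 19 20
f 35 20 21
f 36 73 52
f 73 47 76
f 52 76 41
f 73 76 52
f 36 52 48
f 52 41 53
f 48 53 37
f 52 53 48
f 36 48 57
f 48 37 58
f 57 58 43
f 48 58 57
f 36 57 69
f 57 43 72
f 69 72 46
f 57 72 69
f 36 69 73
f 69 46 77
f 73 77 47
f 69 77 73
f 37 53 64
f 53 41 67
f 64 67 45
f 53 67 64
f 41 76 54
f 76 47 75
f 54 75 40
f 76 75 54
f 47 77 74
f 77 46 70
f 74 70 38
f 77 70 74
f 46 72 71
f 72 43 59
f 71 59 42
f 72 59 71
f 43 58 63
f 58 37 60
f 63 60 44
f 58 60 63
f 39 65 51
f 65 45 66
f 51 66 40
f 65 66 51
f 39 51 49
f 51 40 50
f 49 50 38
f 51 50 49
f 39 49 56
f 49 38 55
f 56 55 42
f 49 55 56
f 39 56 61
f 56 42 62
f 61 62 44
f 56 62 61
f 39 61 65
f 61 44 68
f 65 68 45
f 61 68 65
f 40 66 54
f 66 45 67
f 54 67 41
f 66 67 54
f 38 50 74
f 50 40 75
f 74 75 47
f 50 75 74
f 42 55 71
f 55 38 70
f 71 70 46
f 55 70 71
f 44 62 63
f 62 42 59
f 63 59 43
f 62 59 63
f 45 68 64
f 68 44 60
f 64 60 37
f 68 60 64



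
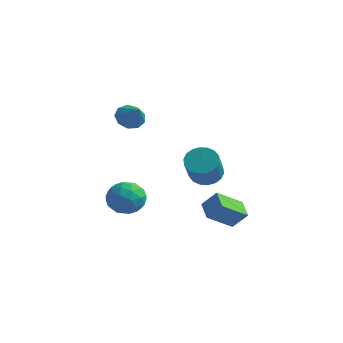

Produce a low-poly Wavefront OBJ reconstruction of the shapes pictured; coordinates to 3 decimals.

v -4.13 0.072 3.283
v -3.57 0.054 2.591
v -3.09 -0.412 4.137
v -3.544 0.596 2.866
v -3.792 0.893 3.336
v -4.198 0.806 3.781
v -4.572 0.375 3.993
v -4.74 -0.198 3.872
v -4.622 -0.645 3.476
v -4.273 -0.756 2.989
v -3.858 -0.48 2.64
v -3.026 -2.064 -1.651
v -2.25 -1.729 -0.862
v -2.07 -3.651 -1.918
v -1.294 -3.316 -1.129
v -2.367 -3.596 -0.802
v -2.958 -2.616 -0.636
v -1.362 -2.764 -2.144
v -1.953 -1.784 -1.978
v -1.221 -2.162 -1.166
v -1.842 -2.676 -0.337
v -2.478 -2.704 -2.443
v -3.099 -3.218 -1.614
v -2.722 -1.758 -1.233
v -1.598 -3.622 -1.547
v -2.229 -3.787 -1.355
v -1.773 -3.591 -0.891
v -3.138 -2.279 -1.1
v -2.682 -2.082 -0.636
v -2.751 -3.179 -0.601
v -1.638 -3.298 -2.144
v -1.182 -3.101 -1.68
v -2.547 -1.789 -1.889
v -2.091 -1.593 -1.425
v -1.569 -2.201 -2.179
v -1.661 -1.815 -0.948
v -1.099 -2.748 -1.105
v -1.139 -2.423 -1.701
v -1.487 -1.847 -1.604
v -2.026 -2.117 -0.46
v -1.464 -3.05 -0.618
v -2.095 -3.215 -0.425
v -2.442 -2.638 -0.328
v -1.422 -2.372 -0.639
v -2.856 -2.33 -2.162
v -2.294 -3.263 -2.32
v -1.878 -2.742 -2.452
v -2.225 -2.165 -2.355
v -3.221 -2.632 -1.675
v -2.659 -3.565 -1.832
v -2.833 -3.533 -1.176
v -3.181 -2.957 -1.079
v -2.898 -3.008 -2.141
v 2.674 -2.099 -1.761
v 1.789 -1.381 -1.272
v 3.279 -0.687 -2.738
v 2.394 0.03 -2.25
v 3.426 -1.79 -0.85
v 2.541 -1.073 -0.362
v 4.031 -0.379 -1.828
v 3.146 0.339 -1.339
v -0.113 1.54 -0.323
v 0.361 1.071 -1.013
v 1.108 -0.329 0.453
v 0.633 0.14 1.143
v 0.647 1.361 -0.881
v 1.394 -0.039 0.584
v 0.781 1.686 -0.639
v 1.528 0.286 0.826
v 0.738 1.982 -0.334
v 1.485 0.583 1.131
v 0.527 2.191 -0.027
v 1.274 0.791 1.438
v 0.189 2.271 0.221
v 0.936 0.871 1.687
v -0.209 2.206 0.362
v 0.538 0.806 1.828
v -0.588 2.009 0.367
v 0.159 0.609 1.833
v -0.874 1.719 0.236
v -0.127 0.319 1.701
v -1.008 1.394 -0.006
v -0.261 -0.006 1.459
v -0.965 1.097 -0.311
v -0.218 -0.302 1.154
v -0.754 0.889 -0.618
v -0.007 -0.511 0.847
v -0.416 0.809 -0.867
v 0.331 -0.591 0.599
v -0.018 0.874 -1.008
v 0.729 -0.526 0.458
f 2 1 4
f 2 4 3
f 4 1 5
f 4 5 3
f 5 1 6
f 5 6 3
f 6 1 7
f 6 7 3
f 7 1 8
f 7 8 3
f 8 1 9
f 8 9 3
f 9 1 10
f 9 10 3
f 10 1 11
f 10 11 3
f 11 1 2
f 11 2 3
f 12 49 28
f 49 23 52
f 28 52 17
f 49 52 28
f 12 28 24
f 28 17 29
f 24 29 13
f 28 29 24
f 12 24 33
f 24 13 34
f 33 34 19
f 24 34 33
f 12 33 45
f 33 19 48
f 45 48 22
f 33 48 45
f 12 45 49
f 45 22 53
f 49 53 23
f 45 53 49
f 13 29 40
f 29 17 43
f 40 43 21
f 29 43 40
f 17 52 30
f 52 23 51
f 30 51 16
f 52 51 30
f 23 53 50
f 53 22 46
f 50 46 14
f 53 46 50
f 22 48 47
f 48 19 35
f 47 35 18
f 48 35 47
f 19 34 39
f 34 13 36
f 39 36 20
f 34 36 39
f 15 41 27
f 41 21 42
f 27 42 16
f 41 42 27
f 15 27 25
f 27 16 26
f 25 26 14
f 27 26 25
f 15 25 32
f 25 14 31
f 32 31 18
f 25 31 32
f 15 32 37
f 32 18 38
f 37 38 20
f 32 38 37
f 15 37 41
f 37 20 44
f 41 44 21
f 37 44 41
f 16 42 30
f 42 21 43
f 30 43 17
f 42 43 30
f 14 26 50
f 26 16 51
f 50 51 23
f 26 51 50
f 18 31 47
f 31 14 46
f 47 46 22
f 31 46 47
f 20 38 39
f 38 18 35
f 39 35 19
f 38 35 39
f 21 44 40
f 44 20 36
f 40 36 13
f 44 36 40
f 55 57 54
f 58 55 54
f 54 57 56
f 56 58 54
f 55 61 57
f 59 55 58
f 59 61 55
f 57 61 56
f 60 58 56
f 56 61 60
f 60 59 58
f 61 59 60
f 63 62 66
f 63 66 64
f 64 66 67
f 64 67 65
f 66 62 68
f 66 68 67
f 67 68 69
f 67 69 65
f 68 62 70
f 68 70 69
f 69 70 71
f 69 71 65
f 70 62 72
f 70 72 71
f 71 72 73
f 71 73 65
f 72 62 74
f 72 74 73
f 73 74 75
f 73 75 65
f 74 62 76
f 74 76 75
f 75 76 77
f 75 77 65
f 76 62 78
f 76 78 77
f 77 78 79
f 77 79 65
f 78 62 80
f 78 80 79
f 79 80 81
f 79 81 65
f 80 62 82
f 80 82 81
f 81 82 83
f 81 83 65
f 82 62 84
f 82 84 83
f 83 84 85
f 83 85 65
f 84 62 86
f 84 86 85
f 85 86 87
f 85 87 65
f 86 62 88
f 86 88 87
f 87 88 89
f 87 89 65
f 88 62 90
f 88 90 89
f 89 90 91
f 89 91 65
f 90 62 63
f 90 63 91
f 91 63 64
f 91 64 65



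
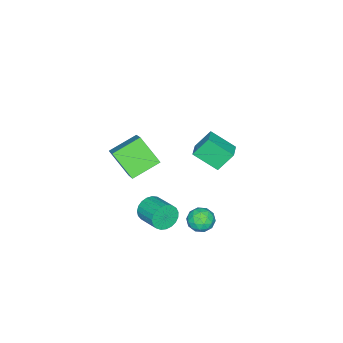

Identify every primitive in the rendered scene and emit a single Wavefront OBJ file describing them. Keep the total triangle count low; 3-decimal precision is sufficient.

v -4.436 -0.588 0.159
v -4.041 -2.027 1.166
v -3.408 -0.095 0.461
v -3.013 -1.533 1.468
v -3.787 -1.227 -1.008
v -3.392 -2.665 -0.001
v -2.759 -0.733 -0.706
v -2.364 -2.172 0.301
v 1.289 1.282 -0.055
v 1.73 1.785 -0.547
v 2.41 0.615 0.267
v 2.851 1.118 -0.225
v 2.517 1.412 0.476
v 1.824 1.824 0.277
v 2.316 0.576 -0.557
v 1.623 0.988 -0.756
v 2.364 1.349 -0.858
v 2.489 1.865 -0.219
v 1.651 0.535 -0.061
v 1.776 1.051 0.578
v 1.411 1.592 -0.329
v 2.729 0.808 0.049
v 2.533 0.98 0.461
v 2.792 1.276 0.172
v 1.466 1.615 0.155
v 1.726 1.911 -0.134
v 2.188 1.691 0.467
v 2.414 0.489 -0.146
v 2.674 0.785 -0.435
v 1.348 1.124 -0.452
v 1.607 1.42 -0.741
v 1.952 0.709 -0.747
v 2.043 1.631 -0.801
v 2.702 1.239 -0.612
v 2.388 0.92 -0.807
v 1.98 1.163 -0.924
v 2.116 1.935 -0.426
v 2.775 1.543 -0.237
v 2.579 1.715 0.175
v 2.172 1.958 0.058
v 2.489 1.678 -0.609
v 1.365 0.857 -0.043
v 2.024 0.465 0.146
v 1.968 0.442 -0.338
v 1.561 0.685 -0.455
v 1.438 1.161 0.332
v 2.097 0.769 0.521
v 2.16 1.237 0.644
v 1.752 1.48 0.527
v 1.651 0.722 0.329
v 1.535 -3.835 0.668
v 1.382 -5.231 2.021
v 0.056 -3.006 1.357
v -0.097 -4.402 2.71
v 2.697 -2.778 1.89
v 2.544 -4.174 3.243
v 1.218 -1.949 2.579
v 1.065 -3.345 3.932
v 3.399 -1.166 0.691
v 3.873 -1.142 0.011
v 4.435 0.189 0.448
v 3.961 0.166 1.129
v 3.585 -0.985 -0.097
v 4.147 0.346 0.34
v 3.265 -0.86 -0.068
v 3.827 0.472 0.369
v 2.968 -0.787 0.092
v 3.53 0.545 0.529
v 2.745 -0.779 0.355
v 3.308 0.552 0.793
v 2.636 -0.839 0.677
v 3.198 0.493 1.115
v 2.658 -0.955 1.002
v 3.221 0.377 1.439
v 2.809 -1.107 1.272
v 3.371 0.224 1.709
v 3.061 -1.27 1.443
v 3.624 0.062 1.88
v 3.372 -1.414 1.483
v 3.935 -0.083 1.92
v 3.687 -1.516 1.386
v 4.25 -0.184 1.824
v 3.953 -1.557 1.17
v 4.515 -0.225 1.607
v 4.123 -1.53 0.87
v 4.685 -0.199 1.307
v 4.167 -1.441 0.54
v 4.73 -0.109 0.977
v 4.079 -1.303 0.236
v 4.641 0.028 0.673
f 2 4 1
f 5 2 1
f 1 4 3
f 3 5 1
f 2 8 4
f 6 2 5
f 6 8 2
f 4 8 3
f 7 5 3
f 3 8 7
f 7 6 5
f 8 6 7
f 9 46 25
f 46 20 49
f 25 49 14
f 46 49 25
f 9 25 21
f 25 14 26
f 21 26 10
f 25 26 21
f 9 21 30
f 21 10 31
f 30 31 16
f 21 31 30
f 9 30 42
f 30 16 45
f 42 45 19
f 30 45 42
f 9 42 46
f 42 19 50
f 46 50 20
f 42 50 46
f 10 26 37
f 26 14 40
f 37 40 18
f 26 40 37
f 14 49 27
f 49 20 48
f 27 48 13
f 49 48 27
f 20 50 47
f 50 19 43
f 47 43 11
f 50 43 47
f 19 45 44
f 45 16 32
f 44 32 15
f 45 32 44
f 16 31 36
f 31 10 33
f 36 33 17
f 31 33 36
f 12 38 24
f 38 18 39
f 24 39 13
f 38 39 24
f 12 24 22
f 24 13 23
f 22 23 11
f 24 23 22
f 12 22 29
f 22 11 28
f 29 28 15
f 22 28 29
f 12 29 34
f 29 15 35
f 34 35 17
f 29 35 34
f 12 34 38
f 34 17 41
f 38 41 18
f 34 41 38
f 13 39 27
f 39 18 40
f 27 40 14
f 39 40 27
f 11 23 47
f 23 13 48
f 47 48 20
f 23 48 47
f 15 28 44
f 28 11 43
f 44 43 19
f 28 43 44
f 17 35 36
f 35 15 32
f 36 32 16
f 35 32 36
f 18 41 37
f 41 17 33
f 37 33 10
f 41 33 37
f 52 54 51
f 55 52 51
f 51 54 53
f 53 55 51
f 52 58 54
f 56 52 55
f 56 58 52
f 54 58 53
f 57 55 53
f 53 58 57
f 57 56 55
f 58 56 57
f 60 59 63
f 60 63 61
f 61 63 64
f 61 64 62
f 63 59 65
f 63 65 64
f 64 65 66
f 64 66 62
f 65 59 67
f 65 67 66
f 66 67 68
f 66 68 62
f 67 59 69
f 67 69 68
f 68 69 70
f 68 70 62
f 69 59 71
f 69 71 70
f 70 71 72
f 70 72 62
f 71 59 73
f 71 73 72
f 72 73 74
f 72 74 62
f 73 59 75
f 73 75 74
f 74 75 76
f 74 76 62
f 75 59 77
f 75 77 76
f 76 77 78
f 76 78 62
f 77 59 79
f 77 79 78
f 78 79 80
f 78 80 62
f 79 59 81
f 79 81 80
f 80 81 82
f 80 82 62
f 81 59 83
f 81 83 82
f 82 83 84
f 82 84 62
f 83 59 85
f 83 85 84
f 84 85 86
f 84 86 62
f 85 59 87
f 85 87 86
f 86 87 88
f 86 88 62
f 87 59 89
f 87 89 88
f 88 89 90
f 88 90 62
f 89 59 60
f 89 60 90
f 90 60 61
f 90 61 62



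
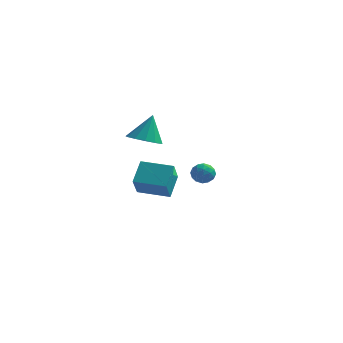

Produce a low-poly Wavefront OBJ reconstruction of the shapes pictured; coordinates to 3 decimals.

v 3.409 -3.363 0.734
v 3.998 -3.335 1.012
v 3.662 -4.285 0.288
v 4.251 -4.257 0.566
v 3.722 -4.35 0.934
v 3.565 -3.781 1.21
v 4.095 -3.839 0.09
v 3.938 -3.27 0.366
v 4.422 -3.63 0.613
v 4.192 -3.945 1.135
v 3.468 -3.675 0.165
v 3.238 -3.99 0.687
v 3.681 -3.268 0.912
v 3.979 -4.352 0.388
v 3.668 -4.407 0.605
v 4.014 -4.39 0.767
v 3.427 -3.53 1.029
v 3.773 -3.514 1.192
v 3.611 -4.11 1.146
v 3.887 -4.106 0.108
v 4.233 -4.09 0.271
v 3.646 -3.23 0.533
v 3.992 -3.213 0.695
v 4.049 -3.51 0.154
v 4.277 -3.425 0.841
v 4.426 -3.967 0.579
v 4.334 -3.721 0.299
v 4.242 -3.386 0.461
v 4.141 -3.611 1.148
v 4.29 -4.152 0.885
v 3.979 -4.207 1.102
v 3.887 -3.872 1.264
v 4.391 -3.784 0.914
v 3.37 -3.468 0.415
v 3.519 -4.009 0.152
v 3.773 -3.748 0.036
v 3.681 -3.413 0.198
v 3.234 -3.653 0.721
v 3.383 -4.195 0.459
v 3.418 -4.234 0.839
v 3.326 -3.899 1.001
v 3.269 -3.836 0.386
v -1.759 1.786 -3.05
v -1.729 2.975 -2.04
v -1.894 2.853 -4.301
v -1.865 4.042 -3.291
v 0.085 1.858 -3.189
v 0.114 3.047 -2.179
v -0.051 2.925 -4.44
v -0.021 4.114 -3.43
v -0.071 -1.212 1.378
v 0.707 -1.779 1.502
v 0.171 -0.548 2.902
v 0.888 -1.317 1.272
v 0.764 -0.822 1.076
v 0.376 -0.451 0.975
v -0.154 -0.321 1.003
v -0.658 -0.475 1.15
v -0.975 -0.862 1.369
v -1.005 -1.36 1.591
v -0.739 -1.812 1.745
v -0.26 -2.073 1.783
v 0.279 -2.061 1.692
f 1 38 17
f 38 12 41
f 17 41 6
f 38 41 17
f 1 17 13
f 17 6 18
f 13 18 2
f 17 18 13
f 1 13 22
f 13 2 23
f 22 23 8
f 13 23 22
f 1 22 34
f 22 8 37
f 34 37 11
f 22 37 34
f 1 34 38
f 34 11 42
f 38 42 12
f 34 42 38
f 2 18 29
f 18 6 32
f 29 32 10
f 18 32 29
f 6 41 19
f 41 12 40
f 19 40 5
f 41 40 19
f 12 42 39
f 42 11 35
f 39 35 3
f 42 35 39
f 11 37 36
f 37 8 24
f 36 24 7
f 37 24 36
f 8 23 28
f 23 2 25
f 28 25 9
f 23 25 28
f 4 30 16
f 30 10 31
f 16 31 5
f 30 31 16
f 4 16 14
f 16 5 15
f 14 15 3
f 16 15 14
f 4 14 21
f 14 3 20
f 21 20 7
f 14 20 21
f 4 21 26
f 21 7 27
f 26 27 9
f 21 27 26
f 4 26 30
f 26 9 33
f 30 33 10
f 26 33 30
f 5 31 19
f 31 10 32
f 19 32 6
f 31 32 19
f 3 15 39
f 15 5 40
f 39 40 12
f 15 40 39
f 7 20 36
f 20 3 35
f 36 35 11
f 20 35 36
f 9 27 28
f 27 7 24
f 28 24 8
f 27 24 28
f 10 33 29
f 33 9 25
f 29 25 2
f 33 25 29
f 44 46 43
f 47 44 43
f 43 46 45
f 45 47 43
f 44 50 46
f 48 44 47
f 48 50 44
f 46 50 45
f 49 47 45
f 45 50 49
f 49 48 47
f 50 48 49
f 52 51 54
f 52 54 53
f 54 51 55
f 54 55 53
f 55 51 56
f 55 56 53
f 56 51 57
f 56 57 53
f 57 51 58
f 57 58 53
f 58 51 59
f 58 59 53
f 59 51 60
f 59 60 53
f 60 51 61
f 60 61 53
f 61 51 62
f 61 62 53
f 62 51 63
f 62 63 53
f 63 51 52
f 63 52 53



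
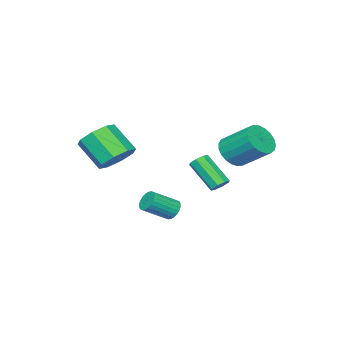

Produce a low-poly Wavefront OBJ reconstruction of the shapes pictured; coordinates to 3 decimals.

v -0.586 1.051 2.466
v -0.01 0.66 3.082
v -0.177 2.158 4.19
v -0.754 2.549 3.574
v 0.235 0.855 2.855
v 0.068 2.353 3.963
v 0.338 1.084 2.561
v 0.171 2.582 3.669
v 0.281 1.308 2.251
v 0.114 2.805 3.358
v 0.075 1.487 1.978
v -0.093 2.984 3.085
v -0.247 1.59 1.789
v -0.414 3.088 2.896
v -0.627 1.601 1.717
v -0.794 3.098 2.825
v -0.999 1.516 1.775
v -1.167 3.014 2.883
v -1.301 1.351 1.952
v -1.469 2.849 3.06
v -1.479 1.135 2.219
v -1.646 2.632 3.326
v -1.502 0.903 2.528
v -1.67 2.401 3.635
v -1.367 0.698 2.826
v -1.535 2.195 3.934
v -1.097 0.553 3.062
v -1.265 2.05 4.17
v -0.739 0.495 3.195
v -0.907 1.992 4.303
v -0.354 0.533 3.202
v -0.522 2.03 4.31
v 3.292 -2.645 2.275
v 4.093 -2.186 2.731
v 4.109 -3.475 4.001
v 3.308 -3.935 3.545
v 3.4 -1.926 3.004
v 3.417 -3.215 4.274
v 2.644 -2.087 2.85
v 2.661 -3.377 4.12
v 2.267 -2.576 2.359
v 2.284 -3.865 3.629
v 2.491 -3.105 1.819
v 2.507 -4.394 3.089
v 3.183 -3.365 1.546
v 3.2 -4.654 2.816
v 3.939 -3.203 1.7
v 3.956 -4.493 2.97
v 4.316 -2.715 2.191
v 4.333 -4.004 3.461
v -0.168 0.659 0.323
v 0.349 0.568 0.249
v 0.305 -0.77 1.583
v -0.212 -0.679 1.657
v 0.28 0.851 0.531
v 0.236 -0.486 1.865
v -0.051 1.022 0.691
v -0.096 -0.316 2.025
v -0.451 0.98 0.635
v -0.495 -0.358 1.97
v -0.685 0.75 0.397
v -0.729 -0.588 1.731
v -0.616 0.466 0.115
v -0.66 -0.871 1.449
v -0.284 0.296 -0.045
v -0.329 -1.042 1.289
v 0.115 0.338 0.01
v 0.071 -1 1.345
v 2.535 0.009 -0.546
v 2.775 -0.189 -1.048
v 3.864 -0.827 -0.275
v 3.625 -0.629 0.226
v 2.879 0.015 -1.026
v 3.968 -0.623 -0.254
v 2.931 0.218 -0.931
v 4.02 -0.42 -0.159
v 2.922 0.39 -0.778
v 4.012 -0.249 -0.005
v 2.855 0.503 -0.589
v 3.944 -0.135 0.183
v 2.739 0.541 -0.394
v 3.829 -0.097 0.379
v 2.592 0.499 -0.222
v 3.682 -0.14 0.55
v 2.437 0.381 -0.099
v 3.526 -0.257 0.673
v 2.296 0.207 -0.045
v 3.385 -0.431 0.728
v 2.192 0.003 -0.066
v 3.281 -0.635 0.706
v 2.14 -0.2 -0.161
v 3.229 -0.838 0.611
v 2.148 -0.371 -0.315
v 3.238 -1.01 0.458
v 2.216 -0.485 -0.503
v 3.305 -1.123 0.269
v 2.331 -0.523 -0.699
v 3.421 -1.161 0.074
v 2.478 -0.48 -0.87
v 3.568 -1.119 -0.098
v 2.634 -0.363 -0.993
v 3.723 -1.001 -0.221
f 2 1 5
f 2 5 3
f 3 5 6
f 3 6 4
f 5 1 7
f 5 7 6
f 6 7 8
f 6 8 4
f 7 1 9
f 7 9 8
f 8 9 10
f 8 10 4
f 9 1 11
f 9 11 10
f 10 11 12
f 10 12 4
f 11 1 13
f 11 13 12
f 12 13 14
f 12 14 4
f 13 1 15
f 13 15 14
f 14 15 16
f 14 16 4
f 15 1 17
f 15 17 16
f 16 17 18
f 16 18 4
f 17 1 19
f 17 19 18
f 18 19 20
f 18 20 4
f 19 1 21
f 19 21 20
f 20 21 22
f 20 22 4
f 21 1 23
f 21 23 22
f 22 23 24
f 22 24 4
f 23 1 25
f 23 25 24
f 24 25 26
f 24 26 4
f 25 1 27
f 25 27 26
f 26 27 28
f 26 28 4
f 27 1 29
f 27 29 28
f 28 29 30
f 28 30 4
f 29 1 31
f 29 31 30
f 30 31 32
f 30 32 4
f 31 1 2
f 31 2 32
f 32 2 3
f 32 3 4
f 34 33 37
f 34 37 35
f 35 37 38
f 35 38 36
f 37 33 39
f 37 39 38
f 38 39 40
f 38 40 36
f 39 33 41
f 39 41 40
f 40 41 42
f 40 42 36
f 41 33 43
f 41 43 42
f 42 43 44
f 42 44 36
f 43 33 45
f 43 45 44
f 44 45 46
f 44 46 36
f 45 33 47
f 45 47 46
f 46 47 48
f 46 48 36
f 47 33 49
f 47 49 48
f 48 49 50
f 48 50 36
f 49 33 34
f 49 34 50
f 50 34 35
f 50 35 36
f 52 51 55
f 52 55 53
f 53 55 56
f 53 56 54
f 55 51 57
f 55 57 56
f 56 57 58
f 56 58 54
f 57 51 59
f 57 59 58
f 58 59 60
f 58 60 54
f 59 51 61
f 59 61 60
f 60 61 62
f 60 62 54
f 61 51 63
f 61 63 62
f 62 63 64
f 62 64 54
f 63 51 65
f 63 65 64
f 64 65 66
f 64 66 54
f 65 51 67
f 65 67 66
f 66 67 68
f 66 68 54
f 67 51 52
f 67 52 68
f 68 52 53
f 68 53 54
f 70 69 73
f 70 73 71
f 71 73 74
f 71 74 72
f 73 69 75
f 73 75 74
f 74 75 76
f 74 76 72
f 75 69 77
f 75 77 76
f 76 77 78
f 76 78 72
f 77 69 79
f 77 79 78
f 78 79 80
f 78 80 72
f 79 69 81
f 79 81 80
f 80 81 82
f 80 82 72
f 81 69 83
f 81 83 82
f 82 83 84
f 82 84 72
f 83 69 85
f 83 85 84
f 84 85 86
f 84 86 72
f 85 69 87
f 85 87 86
f 86 87 88
f 86 88 72
f 87 69 89
f 87 89 88
f 88 89 90
f 88 90 72
f 89 69 91
f 89 91 90
f 90 91 92
f 90 92 72
f 91 69 93
f 91 93 92
f 92 93 94
f 92 94 72
f 93 69 95
f 93 95 94
f 94 95 96
f 94 96 72
f 95 69 97
f 95 97 96
f 96 97 98
f 96 98 72
f 97 69 99
f 97 99 98
f 98 99 100
f 98 100 72
f 99 69 101
f 99 101 100
f 100 101 102
f 100 102 72
f 101 69 70
f 101 70 102
f 102 70 71
f 102 71 72



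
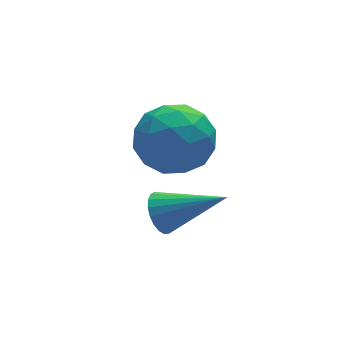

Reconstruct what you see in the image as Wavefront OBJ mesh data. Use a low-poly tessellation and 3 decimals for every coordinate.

v 0.818 -1.437 -0.055
v 1.389 -1.562 0.579
v 1.451 -2.418 -0.819
v 2.022 -2.543 -0.185
v 1.2 -2.779 -0.077
v 0.808 -2.173 0.395
v 2.032 -1.807 -0.635
v 1.64 -1.201 -0.163
v 2.139 -1.791 0.221
v 1.625 -2.391 0.565
v 1.215 -1.589 -0.805
v 0.701 -2.189 -0.461
v 1.048 -1.414 0.329
v 1.792 -2.566 -0.569
v 1.309 -2.705 -0.506
v 1.645 -2.778 -0.133
v 0.707 -1.773 0.221
v 1.042 -1.846 0.593
v 0.931 -2.561 0.208
v 1.798 -2.134 -0.833
v 2.133 -2.207 -0.461
v 1.195 -1.202 -0.107
v 1.531 -1.275 0.266
v 1.909 -1.419 -0.448
v 1.824 -1.621 0.491
v 2.197 -2.198 0.042
v 2.202 -1.765 -0.222
v 1.972 -1.409 0.055
v 1.522 -1.974 0.693
v 1.895 -2.551 0.245
v 1.411 -2.689 0.308
v 1.181 -2.333 0.585
v 1.963 -2.109 0.483
v 0.945 -1.429 -0.485
v 1.318 -2.006 -0.933
v 1.659 -1.647 -0.825
v 1.429 -1.291 -0.548
v 0.643 -1.782 -0.282
v 1.016 -2.359 -0.731
v 0.868 -2.571 -0.295
v 0.638 -2.215 -0.018
v 0.877 -1.871 -0.723
v 1.028 -2.213 -2.115
v 1.361 -1.886 -2.295
v 2.112 -2.927 -1.405
v 1.304 -1.796 -2.117
v 1.199 -1.777 -1.939
v 1.065 -1.834 -1.791
v 0.924 -1.957 -1.699
v 0.801 -2.123 -1.679
v 0.717 -2.305 -1.735
v 0.688 -2.471 -1.856
v 0.717 -2.593 -2.023
v 0.8 -2.648 -2.205
v 0.922 -2.629 -2.372
v 1.063 -2.537 -2.494
v 1.198 -2.389 -2.551
v 1.303 -2.211 -2.533
v 1.361 -2.033 -2.442
f 1 38 17
f 38 12 41
f 17 41 6
f 38 41 17
f 1 17 13
f 17 6 18
f 13 18 2
f 17 18 13
f 1 13 22
f 13 2 23
f 22 23 8
f 13 23 22
f 1 22 34
f 22 8 37
f 34 37 11
f 22 37 34
f 1 34 38
f 34 11 42
f 38 42 12
f 34 42 38
f 2 18 29
f 18 6 32
f 29 32 10
f 18 32 29
f 6 41 19
f 41 12 40
f 19 40 5
f 41 40 19
f 12 42 39
f 42 11 35
f 39 35 3
f 42 35 39
f 11 37 36
f 37 8 24
f 36 24 7
f 37 24 36
f 8 23 28
f 23 2 25
f 28 25 9
f 23 25 28
f 4 30 16
f 30 10 31
f 16 31 5
f 30 31 16
f 4 16 14
f 16 5 15
f 14 15 3
f 16 15 14
f 4 14 21
f 14 3 20
f 21 20 7
f 14 20 21
f 4 21 26
f 21 7 27
f 26 27 9
f 21 27 26
f 4 26 30
f 26 9 33
f 30 33 10
f 26 33 30
f 5 31 19
f 31 10 32
f 19 32 6
f 31 32 19
f 3 15 39
f 15 5 40
f 39 40 12
f 15 40 39
f 7 20 36
f 20 3 35
f 36 35 11
f 20 35 36
f 9 27 28
f 27 7 24
f 28 24 8
f 27 24 28
f 10 33 29
f 33 9 25
f 29 25 2
f 33 25 29
f 44 43 46
f 44 46 45
f 46 43 47
f 46 47 45
f 47 43 48
f 47 48 45
f 48 43 49
f 48 49 45
f 49 43 50
f 49 50 45
f 50 43 51
f 50 51 45
f 51 43 52
f 51 52 45
f 52 43 53
f 52 53 45
f 53 43 54
f 53 54 45
f 54 43 55
f 54 55 45
f 55 43 56
f 55 56 45
f 56 43 57
f 56 57 45
f 57 43 58
f 57 58 45
f 58 43 59
f 58 59 45
f 59 43 44
f 59 44 45



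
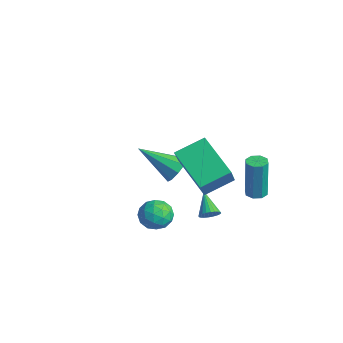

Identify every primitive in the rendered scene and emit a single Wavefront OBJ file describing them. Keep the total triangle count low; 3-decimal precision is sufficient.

v -1.785 2.385 -3.03
v -1.109 2.068 -2.715
v -2.995 0.975 -1.85
v -1.288 2.486 -2.398
v -1.7 2.857 -2.377
v -2.151 3.007 -2.661
v -2.431 2.865 -3.118
v -2.41 2.499 -3.533
v -2.096 2.08 -3.713
v -1.637 1.803 -3.573
v -1.247 1.798 -3.179
v 2.54 1.698 -2.993
v 2.741 1.404 -2.628
v 1.5 1.962 -2.207
v 2.82 1.581 -2.584
v 2.856 1.776 -2.601
v 2.844 1.959 -2.678
v 2.786 2.103 -2.803
v 2.69 2.184 -2.957
v 2.571 2.192 -3.117
v 2.448 2.125 -3.258
v 2.338 1.992 -3.358
v 2.26 1.815 -3.403
v 2.223 1.62 -3.385
v 2.235 1.437 -3.308
v 2.294 1.294 -3.183
v 2.39 1.212 -3.029
v 2.508 1.205 -2.87
v 2.632 1.272 -2.729
v 1.408 0.744 0.212
v 1.583 2.144 0.829
v 3.258 1.015 -0.929
v 3.433 2.415 -0.312
v 2.407 -0.015 1.652
v 2.582 1.385 2.269
v 4.257 0.256 0.511
v 4.432 1.656 1.128
v 3.075 3.733 -1.87
v 3.43 3.352 -1.879
v 3.459 3.327 0.26
v 3.105 3.707 0.27
v 3.595 3.714 -1.877
v 3.624 3.689 0.262
v 3.456 4.087 -1.871
v 3.485 4.062 0.269
v 3.094 4.252 -1.864
v 3.123 4.227 0.276
v 2.721 4.113 -1.86
v 2.75 4.088 0.279
v 2.556 3.751 -1.862
v 2.585 3.726 0.277
v 2.695 3.378 -1.869
v 2.724 3.353 0.271
v 3.057 3.213 -1.876
v 3.086 3.188 0.264
v 2.813 -1.452 -0.954
v 3.243 -0.861 -1.327
v 3.917 -2.179 -0.833
v 4.347 -1.588 -1.206
v 4.043 -1.462 -0.455
v 3.361 -1.013 -0.529
v 3.799 -2.027 -1.631
v 3.117 -1.578 -1.705
v 3.852 -1.217 -1.745
v 4.003 -0.868 -1.018
v 3.157 -2.172 -1.142
v 3.308 -1.823 -0.415
v 2.931 -1.093 -1.151
v 4.229 -1.947 -1.009
v 4.05 -1.873 -0.568
v 4.303 -1.526 -0.787
v 3 -1.182 -0.682
v 3.253 -0.835 -0.901
v 3.723 -1.188 -0.389
v 3.907 -2.205 -1.259
v 4.16 -1.858 -1.478
v 2.857 -1.514 -1.373
v 3.11 -1.167 -1.592
v 3.437 -1.852 -1.771
v 3.542 -0.954 -1.616
v 4.191 -1.382 -1.545
v 3.869 -1.64 -1.795
v 3.468 -1.376 -1.838
v 3.63 -0.749 -1.189
v 4.279 -1.176 -1.118
v 4.101 -1.102 -0.676
v 3.7 -0.838 -0.72
v 3.989 -0.958 -1.435
v 2.881 -1.864 -1.042
v 3.53 -2.291 -0.971
v 3.46 -2.202 -1.44
v 3.059 -1.938 -1.484
v 2.969 -1.658 -0.615
v 3.618 -2.086 -0.544
v 3.692 -1.664 -0.322
v 3.291 -1.4 -0.365
v 3.171 -2.082 -0.725
f 2 1 4
f 2 4 3
f 4 1 5
f 4 5 3
f 5 1 6
f 5 6 3
f 6 1 7
f 6 7 3
f 7 1 8
f 7 8 3
f 8 1 9
f 8 9 3
f 9 1 10
f 9 10 3
f 10 1 11
f 10 11 3
f 11 1 2
f 11 2 3
f 13 12 15
f 13 15 14
f 15 12 16
f 15 16 14
f 16 12 17
f 16 17 14
f 17 12 18
f 17 18 14
f 18 12 19
f 18 19 14
f 19 12 20
f 19 20 14
f 20 12 21
f 20 21 14
f 21 12 22
f 21 22 14
f 22 12 23
f 22 23 14
f 23 12 24
f 23 24 14
f 24 12 25
f 24 25 14
f 25 12 26
f 25 26 14
f 26 12 27
f 26 27 14
f 27 12 28
f 27 28 14
f 28 12 29
f 28 29 14
f 29 12 13
f 29 13 14
f 31 33 30
f 34 31 30
f 30 33 32
f 32 34 30
f 31 37 33
f 35 31 34
f 35 37 31
f 33 37 32
f 36 34 32
f 32 37 36
f 36 35 34
f 37 35 36
f 39 38 42
f 39 42 40
f 40 42 43
f 40 43 41
f 42 38 44
f 42 44 43
f 43 44 45
f 43 45 41
f 44 38 46
f 44 46 45
f 45 46 47
f 45 47 41
f 46 38 48
f 46 48 47
f 47 48 49
f 47 49 41
f 48 38 50
f 48 50 49
f 49 50 51
f 49 51 41
f 50 38 52
f 50 52 51
f 51 52 53
f 51 53 41
f 52 38 54
f 52 54 53
f 53 54 55
f 53 55 41
f 54 38 39
f 54 39 55
f 55 39 40
f 55 40 41
f 56 93 72
f 93 67 96
f 72 96 61
f 93 96 72
f 56 72 68
f 72 61 73
f 68 73 57
f 72 73 68
f 56 68 77
f 68 57 78
f 77 78 63
f 68 78 77
f 56 77 89
f 77 63 92
f 89 92 66
f 77 92 89
f 56 89 93
f 89 66 97
f 93 97 67
f 89 97 93
f 57 73 84
f 73 61 87
f 84 87 65
f 73 87 84
f 61 96 74
f 96 67 95
f 74 95 60
f 96 95 74
f 67 97 94
f 97 66 90
f 94 90 58
f 97 90 94
f 66 92 91
f 92 63 79
f 91 79 62
f 92 79 91
f 63 78 83
f 78 57 80
f 83 80 64
f 78 80 83
f 59 85 71
f 85 65 86
f 71 86 60
f 85 86 71
f 59 71 69
f 71 60 70
f 69 70 58
f 71 70 69
f 59 69 76
f 69 58 75
f 76 75 62
f 69 75 76
f 59 76 81
f 76 62 82
f 81 82 64
f 76 82 81
f 59 81 85
f 81 64 88
f 85 88 65
f 81 88 85
f 60 86 74
f 86 65 87
f 74 87 61
f 86 87 74
f 58 70 94
f 70 60 95
f 94 95 67
f 70 95 94
f 62 75 91
f 75 58 90
f 91 90 66
f 75 90 91
f 64 82 83
f 82 62 79
f 83 79 63
f 82 79 83
f 65 88 84
f 88 64 80
f 84 80 57
f 88 80 84



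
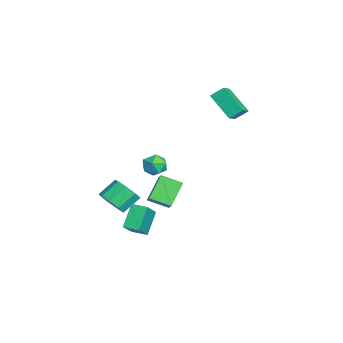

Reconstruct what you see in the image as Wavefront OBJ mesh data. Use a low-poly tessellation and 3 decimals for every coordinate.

v 2.66 -1.544 -1.305
v 3.83 -2.043 -0.192
v 3.06 -0.694 -1.344
v 4.229 -1.193 -0.231
v 3.611 -2.047 -2.529
v 4.78 -2.546 -1.416
v 4.01 -1.197 -2.568
v 5.18 -1.696 -1.455
v -3.007 4.122 2.675
v -4.167 3.113 3.939
v -3.033 4.899 3.272
v -4.193 3.89 4.535
v -1.967 3.69 3.285
v -3.127 2.681 4.548
v -1.993 4.467 3.881
v -3.153 3.458 5.145
v -2.654 -0.293 -1.875
v -2.023 -0.181 -1.347
v -2.426 0.956 -2.414
v -1.795 1.069 -1.886
v -1.505 -1.029 -3.094
v -0.874 -0.916 -2.566
v -1.277 0.221 -3.633
v -0.646 0.333 -3.105
v 2.092 -0.158 2.327
v 2.592 -0.082 1.695
v 2.528 -1.378 2.525
v 3.028 -1.302 1.893
v 3.161 -0.876 2.568
v 2.892 -0.122 2.446
v 2.228 -1.338 1.774
v 1.959 -0.584 1.652
v 2.676 -0.812 1.353
v 3.253 -0.526 1.844
v 1.867 -0.934 2.376
v 2.444 -0.648 2.867
v 2.683 -3.113 -0.811
v 3.554 -2.75 -0.636
v 3.009 -1.825 0.165
v 2.137 -2.187 -0.009
v 3.289 -2.454 -1.159
v 2.743 -1.529 -0.357
v 2.739 -2.466 -1.518
v 2.194 -1.541 -0.717
v 2.164 -2.781 -1.547
v 1.618 -1.856 -0.746
v 1.831 -3.251 -1.231
v 1.285 -2.325 -0.43
v 1.896 -3.656 -0.719
v 1.351 -2.731 0.083
v 2.33 -3.807 -0.249
v 1.785 -2.882 0.552
v 2.929 -3.633 -0.042
v 2.383 -2.708 0.759
v 3.412 -3.216 -0.195
v 2.867 -2.291 0.606
f 2 4 1
f 5 2 1
f 1 4 3
f 3 5 1
f 2 8 4
f 6 2 5
f 6 8 2
f 4 8 3
f 7 5 3
f 3 8 7
f 7 6 5
f 8 6 7
f 10 12 9
f 13 10 9
f 9 12 11
f 11 13 9
f 10 16 12
f 14 10 13
f 14 16 10
f 12 16 11
f 15 13 11
f 11 16 15
f 15 14 13
f 16 14 15
f 18 20 17
f 21 18 17
f 17 20 19
f 19 21 17
f 18 24 20
f 22 18 21
f 22 24 18
f 20 24 19
f 23 21 19
f 19 24 23
f 23 22 21
f 24 22 23
f 25 36 30
f 25 30 26
f 25 26 32
f 25 32 35
f 25 35 36
f 26 30 34
f 30 36 29
f 36 35 27
f 35 32 31
f 32 26 33
f 28 34 29
f 28 29 27
f 28 27 31
f 28 31 33
f 28 33 34
f 29 34 30
f 27 29 36
f 31 27 35
f 33 31 32
f 34 33 26
f 38 37 41
f 38 41 39
f 39 41 42
f 39 42 40
f 41 37 43
f 41 43 42
f 42 43 44
f 42 44 40
f 43 37 45
f 43 45 44
f 44 45 46
f 44 46 40
f 45 37 47
f 45 47 46
f 46 47 48
f 46 48 40
f 47 37 49
f 47 49 48
f 48 49 50
f 48 50 40
f 49 37 51
f 49 51 50
f 50 51 52
f 50 52 40
f 51 37 53
f 51 53 52
f 52 53 54
f 52 54 40
f 53 37 55
f 53 55 54
f 54 55 56
f 54 56 40
f 55 37 38
f 55 38 56
f 56 38 39
f 56 39 40

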